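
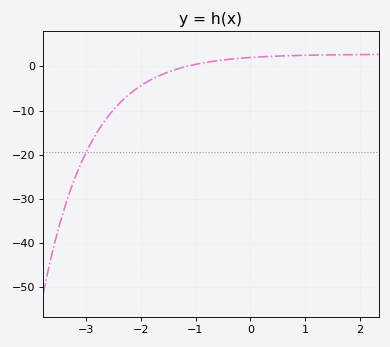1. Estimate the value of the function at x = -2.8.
-15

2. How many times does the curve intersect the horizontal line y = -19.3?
1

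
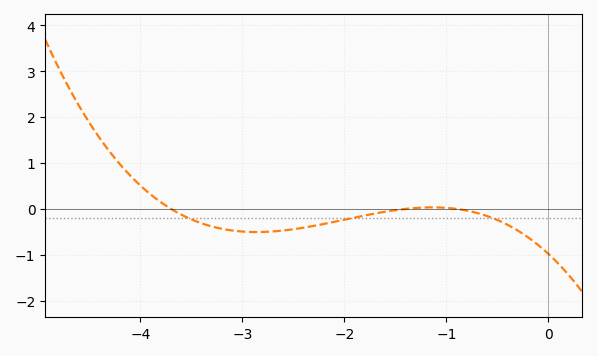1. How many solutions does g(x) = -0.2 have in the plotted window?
3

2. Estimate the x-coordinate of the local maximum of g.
-1.14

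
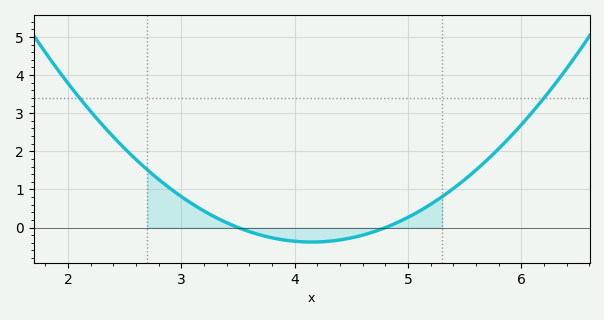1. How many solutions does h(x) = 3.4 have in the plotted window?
2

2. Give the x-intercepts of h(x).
3.5, 4.8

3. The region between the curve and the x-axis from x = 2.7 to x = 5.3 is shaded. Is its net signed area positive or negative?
positive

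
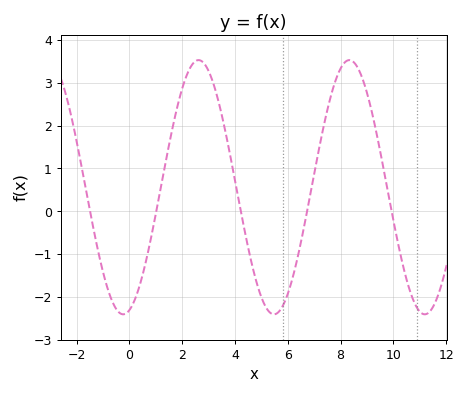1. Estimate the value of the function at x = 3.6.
1.97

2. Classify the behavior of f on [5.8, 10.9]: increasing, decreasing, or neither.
neither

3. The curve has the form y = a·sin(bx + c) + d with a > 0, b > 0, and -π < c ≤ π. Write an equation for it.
y = 2.97sin(1.1x - 1.31) + 0.56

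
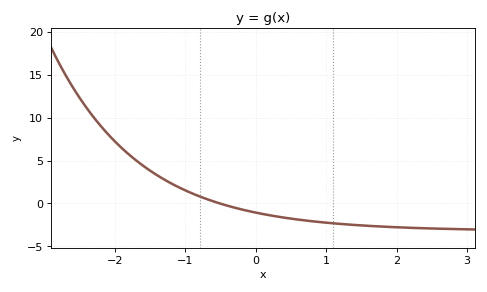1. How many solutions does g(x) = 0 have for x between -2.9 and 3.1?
1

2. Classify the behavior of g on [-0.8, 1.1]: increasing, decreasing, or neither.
decreasing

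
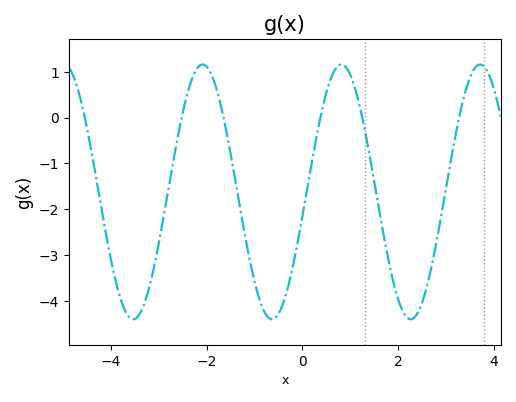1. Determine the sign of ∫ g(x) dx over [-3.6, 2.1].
negative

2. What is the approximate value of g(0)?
-2.1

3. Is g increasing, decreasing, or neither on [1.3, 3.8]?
neither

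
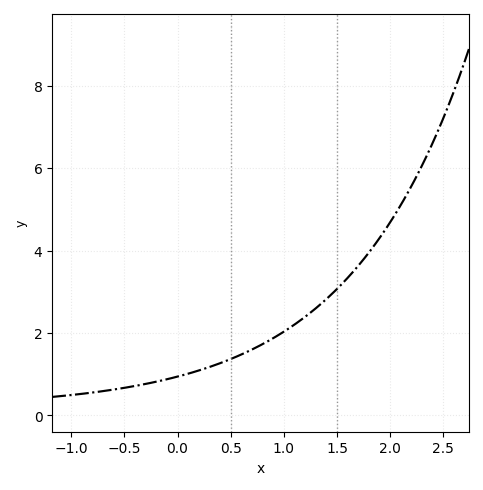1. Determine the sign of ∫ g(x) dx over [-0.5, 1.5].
positive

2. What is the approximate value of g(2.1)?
5.11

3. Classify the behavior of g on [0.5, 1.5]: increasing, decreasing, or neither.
increasing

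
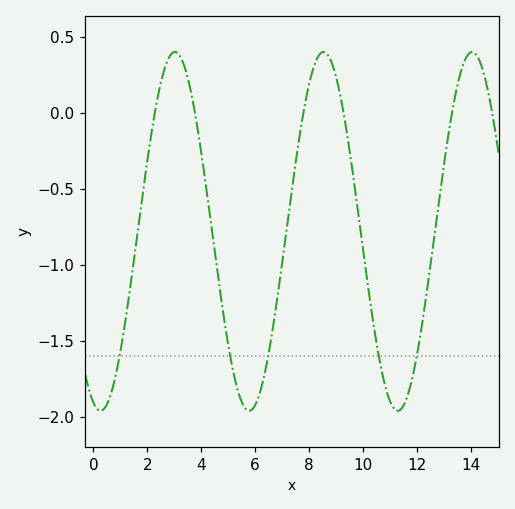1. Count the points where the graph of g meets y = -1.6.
5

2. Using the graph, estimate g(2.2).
-0.1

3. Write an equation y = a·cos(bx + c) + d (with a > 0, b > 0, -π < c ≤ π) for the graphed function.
y = 1.18cos(1.1x + 2.8) - 0.78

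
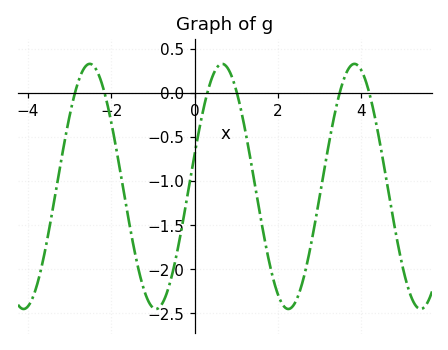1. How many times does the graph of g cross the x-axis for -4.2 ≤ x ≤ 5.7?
6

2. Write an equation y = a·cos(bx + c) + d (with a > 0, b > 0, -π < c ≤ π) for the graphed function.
y = 1.39cos(1.98x - 1.31) - 1.06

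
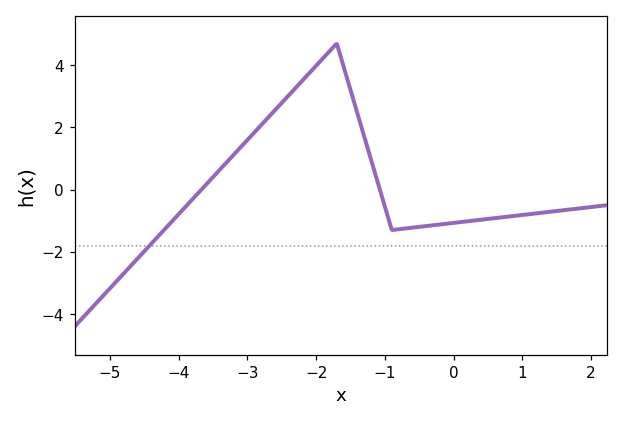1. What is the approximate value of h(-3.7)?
-0.073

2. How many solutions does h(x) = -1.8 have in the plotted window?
1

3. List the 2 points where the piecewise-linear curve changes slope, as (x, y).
(-1.7, 4.7); (-0.9, -1.3)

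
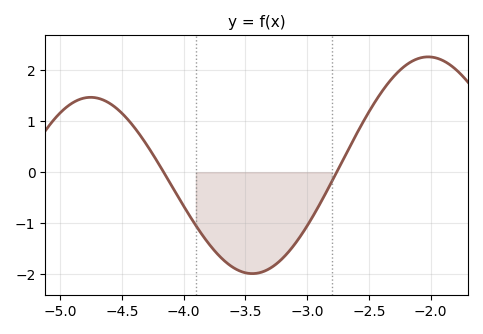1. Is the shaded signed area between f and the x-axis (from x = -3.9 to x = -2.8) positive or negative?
negative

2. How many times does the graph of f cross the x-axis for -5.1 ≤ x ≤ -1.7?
2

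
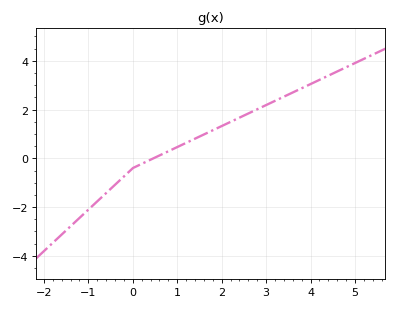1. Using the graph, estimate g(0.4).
0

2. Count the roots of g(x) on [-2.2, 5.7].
1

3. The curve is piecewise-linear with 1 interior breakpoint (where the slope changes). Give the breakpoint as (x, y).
(0, -0.4)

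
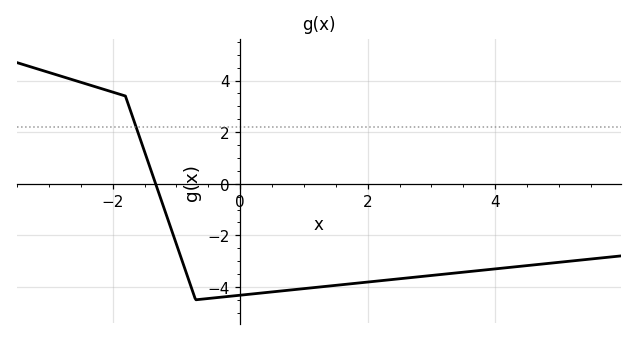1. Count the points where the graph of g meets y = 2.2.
1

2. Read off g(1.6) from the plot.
-3.91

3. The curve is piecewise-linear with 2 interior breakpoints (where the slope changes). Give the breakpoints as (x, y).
(-1.8, 3.4); (-0.7, -4.5)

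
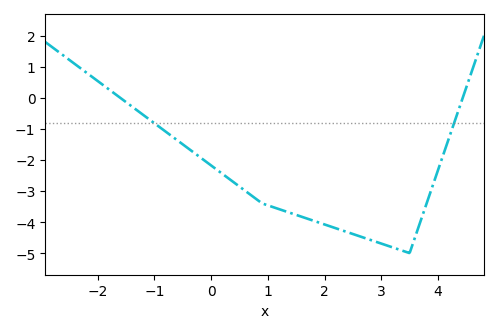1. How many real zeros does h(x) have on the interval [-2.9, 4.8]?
2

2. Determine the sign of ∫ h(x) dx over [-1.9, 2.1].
negative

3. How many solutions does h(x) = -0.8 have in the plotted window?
2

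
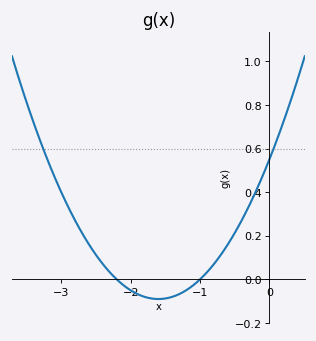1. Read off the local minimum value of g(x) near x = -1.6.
-0.1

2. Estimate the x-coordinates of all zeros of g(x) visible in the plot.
-2.2, -1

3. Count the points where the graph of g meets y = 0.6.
2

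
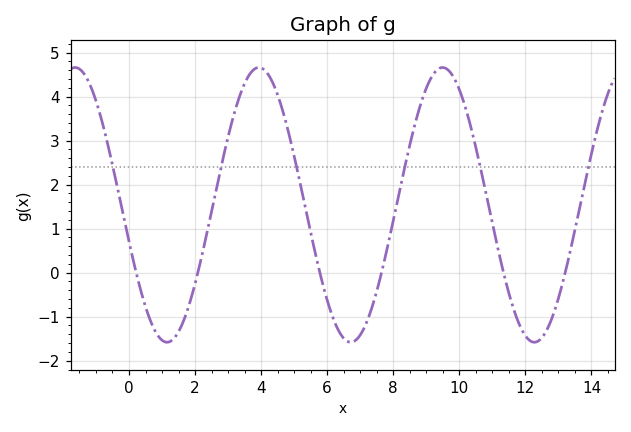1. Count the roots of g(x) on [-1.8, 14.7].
6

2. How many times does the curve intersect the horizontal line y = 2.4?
6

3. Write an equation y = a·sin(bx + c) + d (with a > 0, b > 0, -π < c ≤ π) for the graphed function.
y = 3.12sin(1.13x - 2.87) + 1.54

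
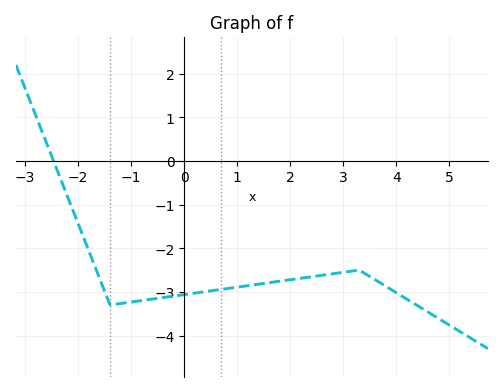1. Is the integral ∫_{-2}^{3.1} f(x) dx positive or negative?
negative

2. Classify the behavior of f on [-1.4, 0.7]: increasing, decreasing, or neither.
increasing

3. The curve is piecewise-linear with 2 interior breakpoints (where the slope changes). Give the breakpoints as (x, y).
(-1.4, -3.3); (3.3, -2.5)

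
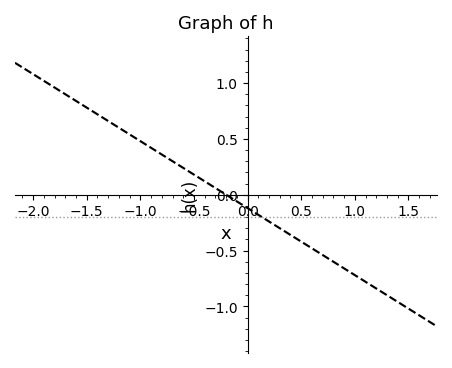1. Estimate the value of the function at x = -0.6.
0.24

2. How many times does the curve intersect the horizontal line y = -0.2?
1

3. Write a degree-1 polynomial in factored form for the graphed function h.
y = -0.6(x + 0.2)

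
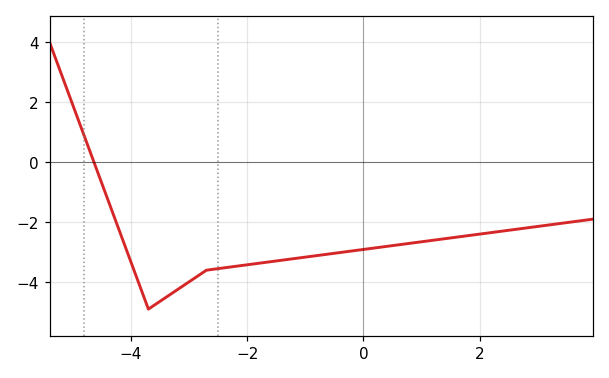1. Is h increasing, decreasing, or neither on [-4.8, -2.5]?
neither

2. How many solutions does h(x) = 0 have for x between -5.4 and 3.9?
1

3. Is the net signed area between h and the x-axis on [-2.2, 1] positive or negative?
negative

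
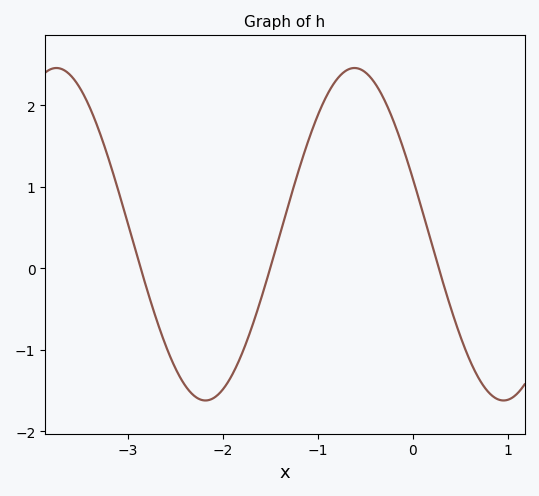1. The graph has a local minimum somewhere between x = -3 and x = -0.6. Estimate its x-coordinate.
-2.18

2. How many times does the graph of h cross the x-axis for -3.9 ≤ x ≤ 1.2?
3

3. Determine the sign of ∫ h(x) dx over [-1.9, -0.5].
positive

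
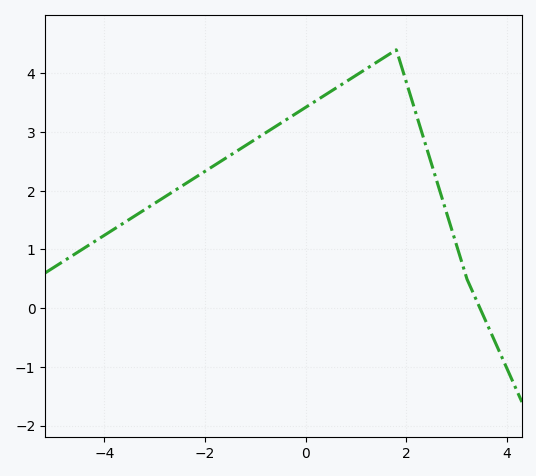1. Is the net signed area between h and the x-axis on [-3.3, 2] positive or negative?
positive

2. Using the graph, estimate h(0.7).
3.8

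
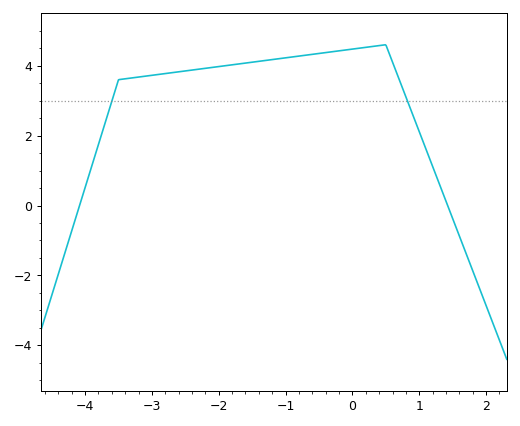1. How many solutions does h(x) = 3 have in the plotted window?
2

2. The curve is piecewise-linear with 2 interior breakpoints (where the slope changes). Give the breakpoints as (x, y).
(-3.5, 3.6); (0.5, 4.6)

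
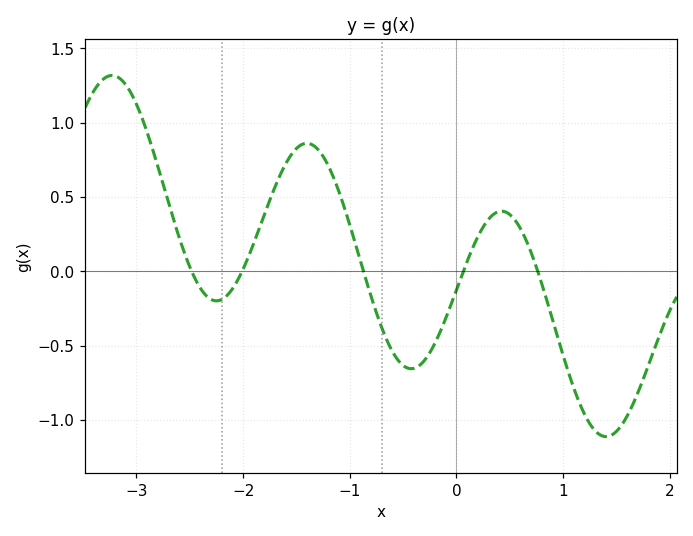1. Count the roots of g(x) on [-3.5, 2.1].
5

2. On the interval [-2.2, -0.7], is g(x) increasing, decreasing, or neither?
neither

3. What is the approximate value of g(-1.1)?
0.55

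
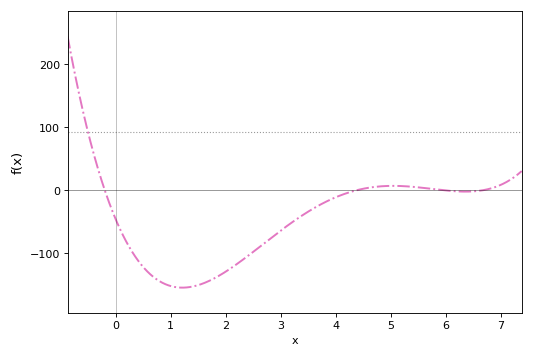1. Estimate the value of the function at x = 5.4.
4.88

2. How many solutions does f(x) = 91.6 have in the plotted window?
1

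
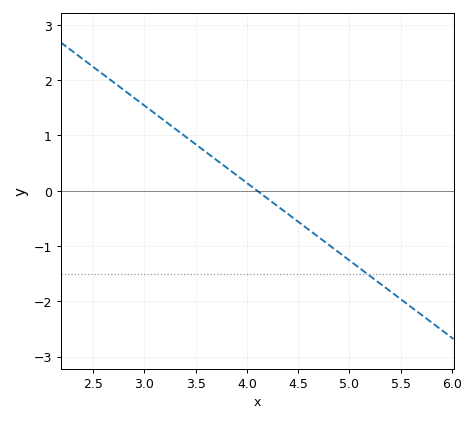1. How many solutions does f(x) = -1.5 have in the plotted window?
1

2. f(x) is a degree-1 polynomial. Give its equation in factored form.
y = -1.4(x - 4.1)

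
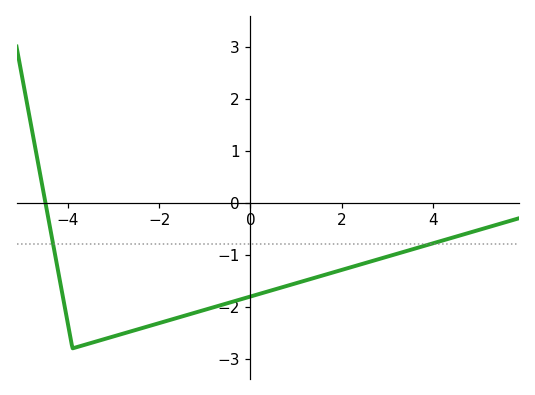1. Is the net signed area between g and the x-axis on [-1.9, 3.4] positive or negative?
negative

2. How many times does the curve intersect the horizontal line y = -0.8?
2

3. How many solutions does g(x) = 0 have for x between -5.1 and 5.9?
1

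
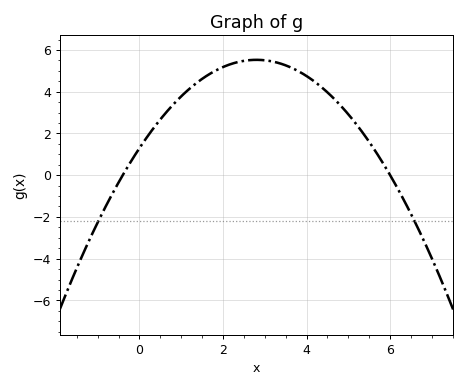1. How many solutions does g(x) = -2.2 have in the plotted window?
2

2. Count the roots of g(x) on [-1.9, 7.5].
2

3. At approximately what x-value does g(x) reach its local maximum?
2.8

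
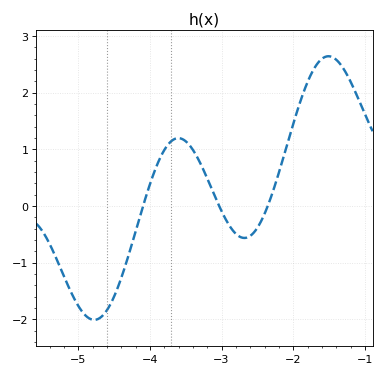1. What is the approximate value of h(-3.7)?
1.1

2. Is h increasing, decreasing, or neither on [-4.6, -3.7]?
increasing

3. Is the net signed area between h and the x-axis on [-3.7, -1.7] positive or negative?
positive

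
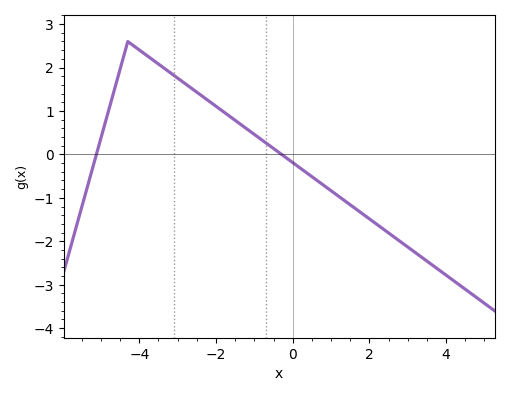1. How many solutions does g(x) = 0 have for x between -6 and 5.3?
2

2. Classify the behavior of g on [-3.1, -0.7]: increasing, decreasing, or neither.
decreasing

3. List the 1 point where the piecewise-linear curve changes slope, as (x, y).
(-4.3, 2.6)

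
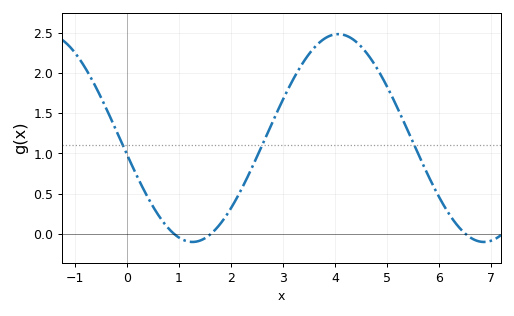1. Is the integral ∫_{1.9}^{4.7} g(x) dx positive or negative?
positive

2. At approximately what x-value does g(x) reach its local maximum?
4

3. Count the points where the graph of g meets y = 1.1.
3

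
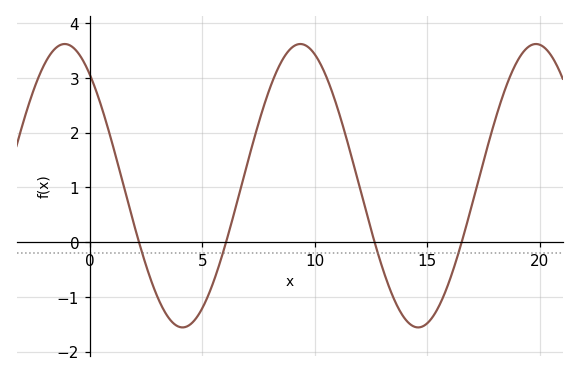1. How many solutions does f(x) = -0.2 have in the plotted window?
4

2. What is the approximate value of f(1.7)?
0.7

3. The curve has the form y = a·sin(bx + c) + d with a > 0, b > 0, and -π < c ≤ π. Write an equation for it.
y = 2.59sin(0.6x + 2.2) + 1.03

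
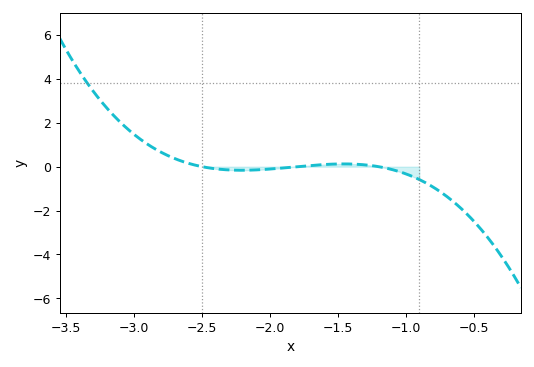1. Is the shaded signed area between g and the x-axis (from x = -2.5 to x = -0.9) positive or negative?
negative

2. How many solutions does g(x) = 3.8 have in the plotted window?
1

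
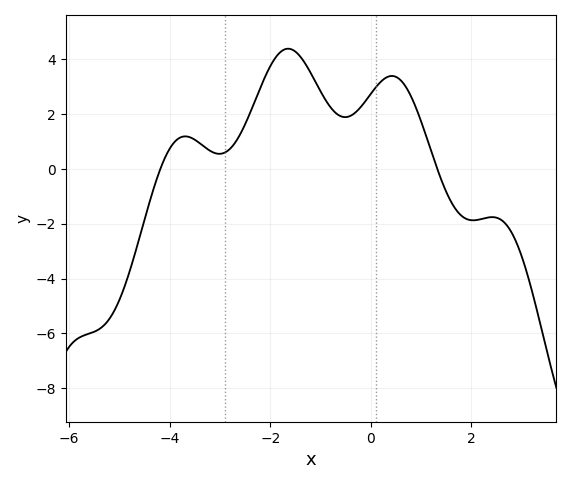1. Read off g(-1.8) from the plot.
4.2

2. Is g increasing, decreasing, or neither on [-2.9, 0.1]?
neither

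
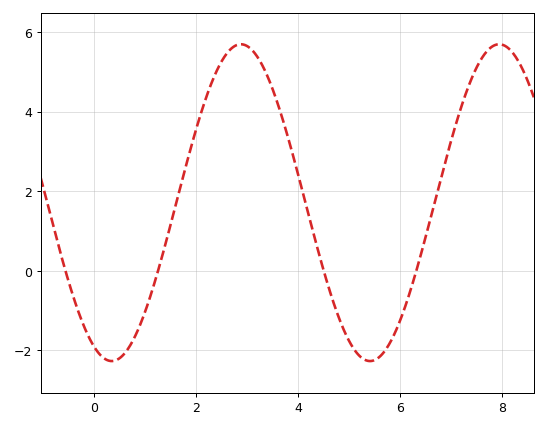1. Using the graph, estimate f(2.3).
4.7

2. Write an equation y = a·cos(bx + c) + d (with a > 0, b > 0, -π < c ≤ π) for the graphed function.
y = 3.98cos(1.24x + 2.71) + 1.71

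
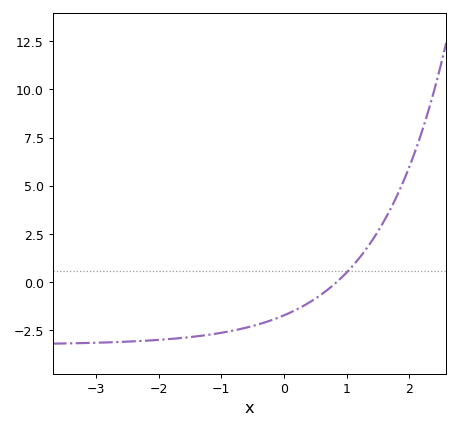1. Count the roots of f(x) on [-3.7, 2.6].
1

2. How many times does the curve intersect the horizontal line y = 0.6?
1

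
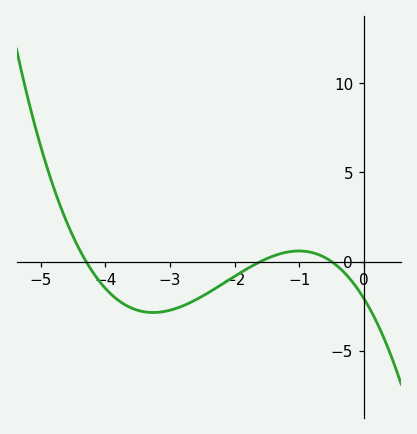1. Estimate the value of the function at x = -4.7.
3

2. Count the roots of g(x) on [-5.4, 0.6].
3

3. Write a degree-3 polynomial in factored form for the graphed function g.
y = -0.6(x + 4.3)(x + 1.6)(x + 0.5)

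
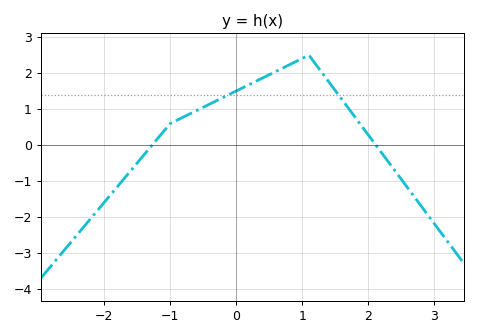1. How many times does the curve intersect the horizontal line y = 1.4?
2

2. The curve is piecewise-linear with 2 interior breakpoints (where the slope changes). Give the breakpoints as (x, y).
(-1, 0.6); (1.1, 2.5)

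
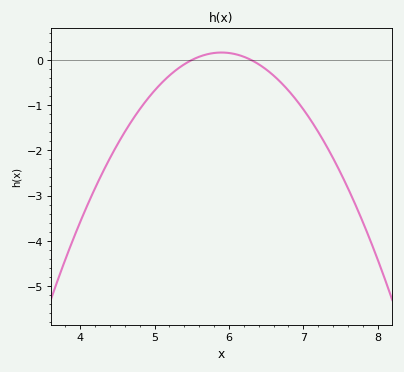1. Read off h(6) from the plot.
0.2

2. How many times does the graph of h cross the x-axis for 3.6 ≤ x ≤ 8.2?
2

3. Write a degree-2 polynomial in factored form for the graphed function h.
y = -1.04(x - 5.5)(x - 6.3)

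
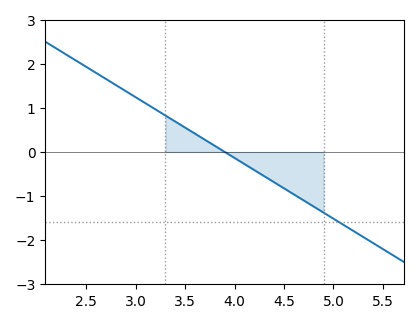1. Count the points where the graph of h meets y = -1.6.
1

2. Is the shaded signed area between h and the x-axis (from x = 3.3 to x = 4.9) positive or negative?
negative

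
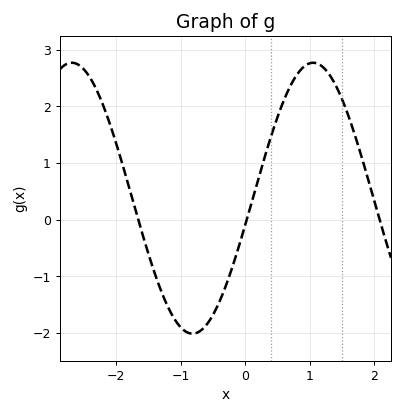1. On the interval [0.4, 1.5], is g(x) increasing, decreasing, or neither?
neither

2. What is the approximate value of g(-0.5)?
-1.7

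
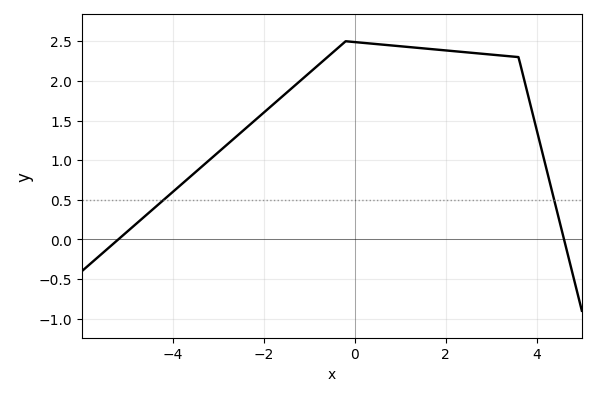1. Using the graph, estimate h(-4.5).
0.347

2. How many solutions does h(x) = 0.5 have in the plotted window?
2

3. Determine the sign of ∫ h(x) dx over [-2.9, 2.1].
positive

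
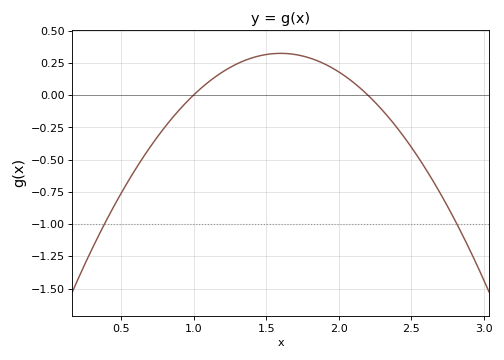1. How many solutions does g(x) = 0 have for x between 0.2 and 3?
2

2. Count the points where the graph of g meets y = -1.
2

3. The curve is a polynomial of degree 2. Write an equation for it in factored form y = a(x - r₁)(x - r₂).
y = -0.9(x - 1)(x - 2.2)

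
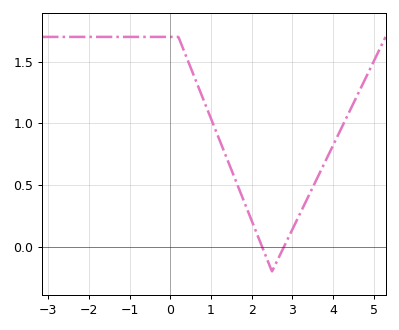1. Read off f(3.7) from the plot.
0.6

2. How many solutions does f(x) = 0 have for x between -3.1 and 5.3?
2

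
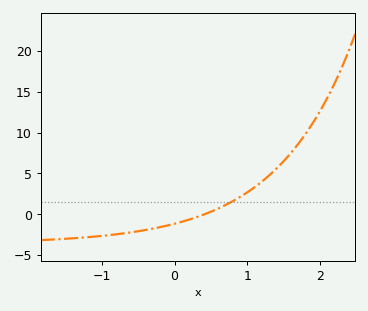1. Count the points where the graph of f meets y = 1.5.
1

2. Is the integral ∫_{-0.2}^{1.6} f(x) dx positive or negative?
positive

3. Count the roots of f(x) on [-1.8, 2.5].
1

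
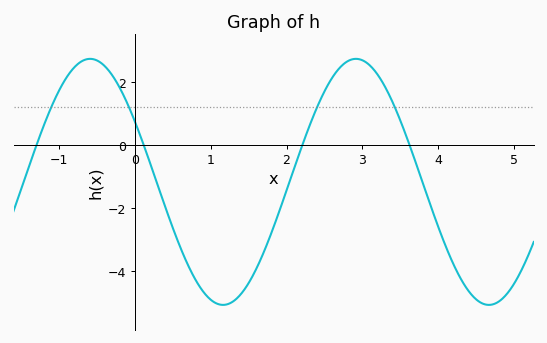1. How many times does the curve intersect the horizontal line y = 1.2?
4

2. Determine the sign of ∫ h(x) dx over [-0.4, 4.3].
negative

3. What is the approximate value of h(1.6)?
-3.93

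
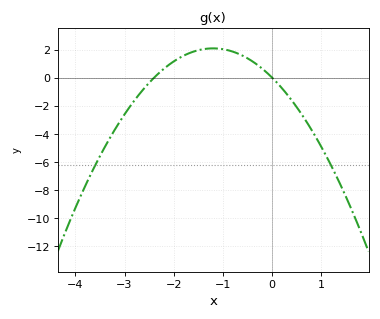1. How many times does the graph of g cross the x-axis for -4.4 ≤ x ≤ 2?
2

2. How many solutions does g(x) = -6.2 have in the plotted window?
2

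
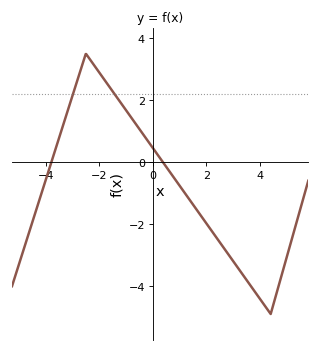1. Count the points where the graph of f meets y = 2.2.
2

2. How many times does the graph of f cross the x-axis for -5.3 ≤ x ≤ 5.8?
2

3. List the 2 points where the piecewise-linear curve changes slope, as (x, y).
(-2.5, 3.5); (4.4, -4.9)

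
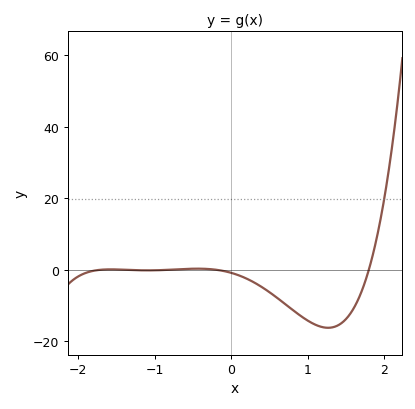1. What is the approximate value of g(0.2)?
-2.47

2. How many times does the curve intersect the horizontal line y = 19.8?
1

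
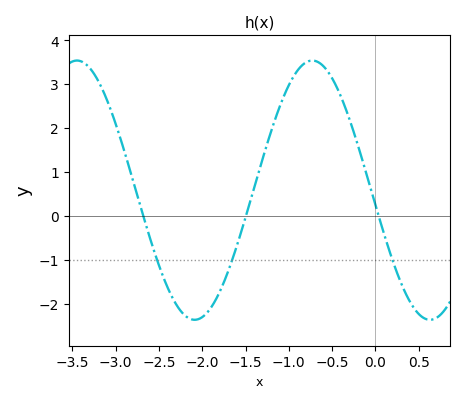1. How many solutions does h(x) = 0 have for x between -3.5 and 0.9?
3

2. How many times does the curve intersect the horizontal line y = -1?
3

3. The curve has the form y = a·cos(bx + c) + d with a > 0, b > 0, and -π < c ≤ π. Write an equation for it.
y = 2.95cos(2.3x + 1.7) + 0.59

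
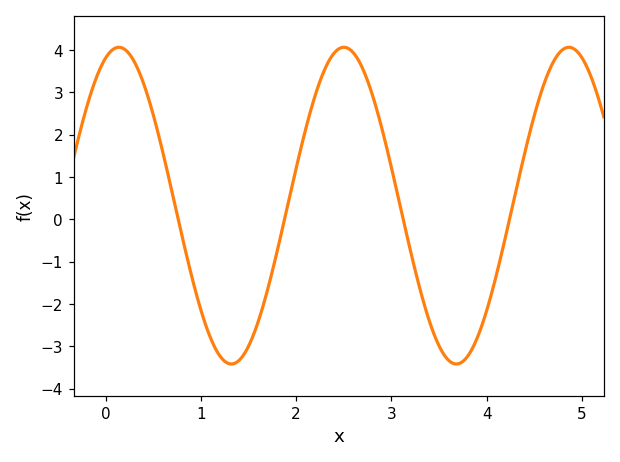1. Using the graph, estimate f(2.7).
3.55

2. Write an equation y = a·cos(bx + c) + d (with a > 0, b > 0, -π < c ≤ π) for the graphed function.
y = 3.74cos(2.66x - 0.372) + 0.32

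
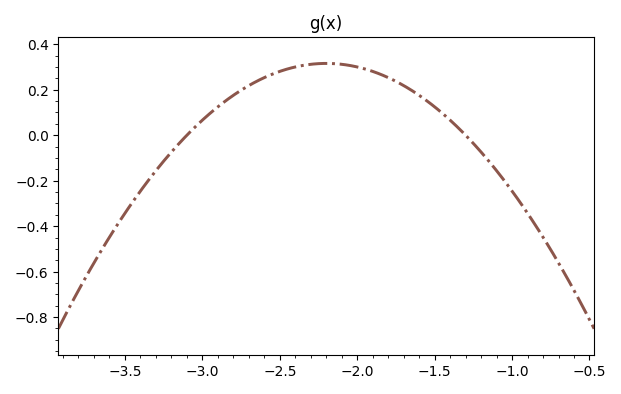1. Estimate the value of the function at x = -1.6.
0.18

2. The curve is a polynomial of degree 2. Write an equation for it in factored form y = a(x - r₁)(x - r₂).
y = -0.39(x + 3.1)(x + 1.3)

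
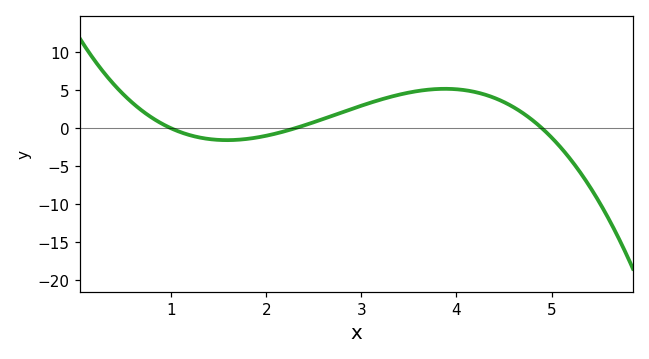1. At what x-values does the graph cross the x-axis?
1, 2.3, 4.9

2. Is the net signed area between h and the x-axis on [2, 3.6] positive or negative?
positive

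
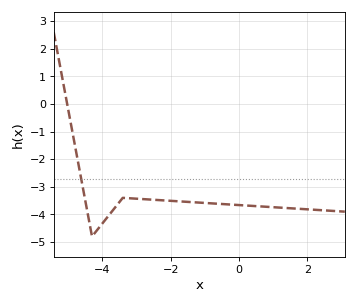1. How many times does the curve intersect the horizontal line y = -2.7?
1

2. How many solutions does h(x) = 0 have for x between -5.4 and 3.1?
1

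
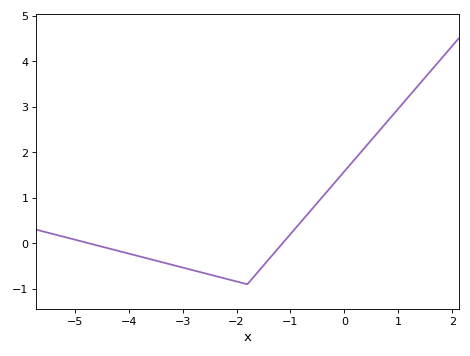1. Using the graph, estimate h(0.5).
2.3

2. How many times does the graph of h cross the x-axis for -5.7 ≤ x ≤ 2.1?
2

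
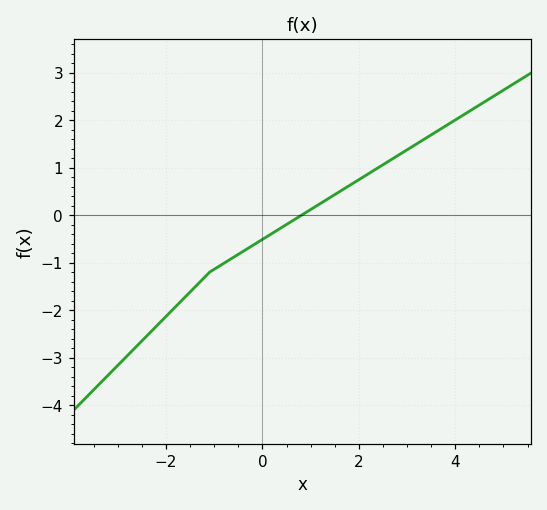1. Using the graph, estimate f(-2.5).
-2.6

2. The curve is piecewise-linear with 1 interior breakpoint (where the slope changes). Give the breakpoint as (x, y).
(-1.1, -1.2)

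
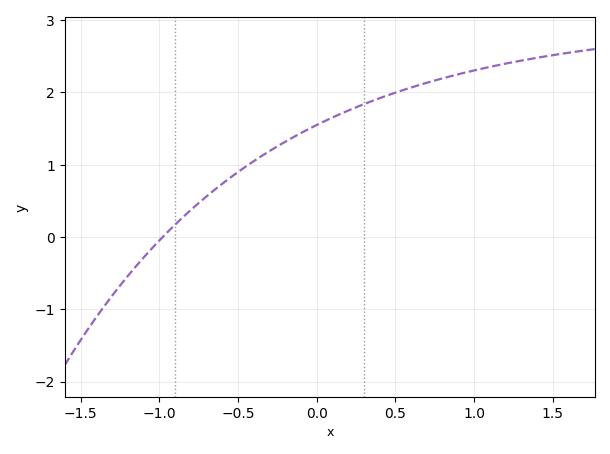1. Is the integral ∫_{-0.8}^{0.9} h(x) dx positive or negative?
positive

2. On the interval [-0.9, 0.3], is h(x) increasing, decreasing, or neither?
increasing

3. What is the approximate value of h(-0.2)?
1.3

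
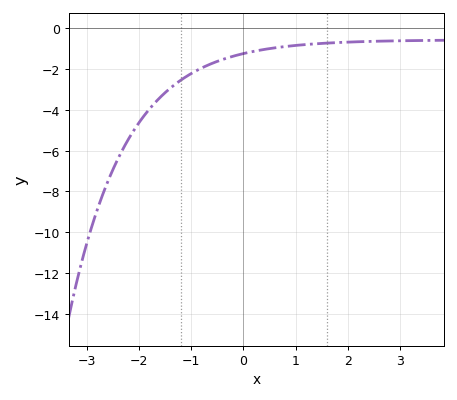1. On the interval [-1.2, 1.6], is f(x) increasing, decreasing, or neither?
increasing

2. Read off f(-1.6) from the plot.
-3.4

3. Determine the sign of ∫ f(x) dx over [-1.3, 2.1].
negative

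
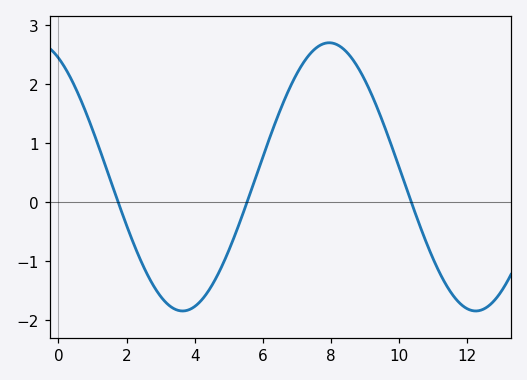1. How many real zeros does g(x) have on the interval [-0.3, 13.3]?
3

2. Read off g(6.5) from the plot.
1.54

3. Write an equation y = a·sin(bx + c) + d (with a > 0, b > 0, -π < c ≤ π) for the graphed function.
y = 2.27sin(0.73x + 2.05) + 0.43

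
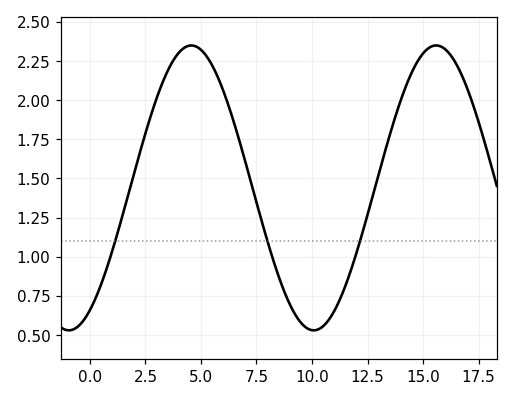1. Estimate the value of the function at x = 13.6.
1.85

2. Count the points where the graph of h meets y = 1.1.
3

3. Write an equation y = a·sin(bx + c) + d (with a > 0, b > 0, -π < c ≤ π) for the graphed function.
y = 0.91sin(0.57x - 1) + 1.44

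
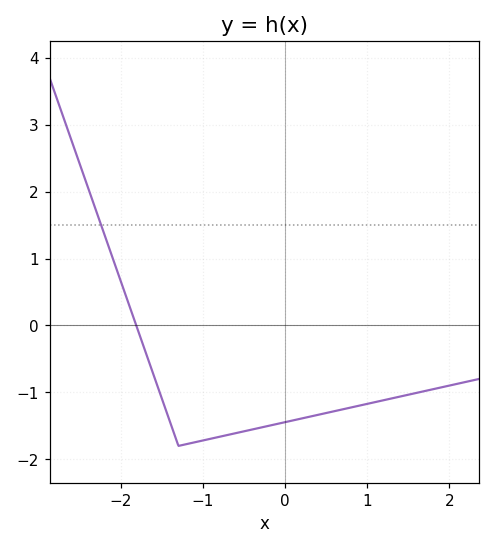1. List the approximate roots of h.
-1.81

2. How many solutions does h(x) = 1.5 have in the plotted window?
1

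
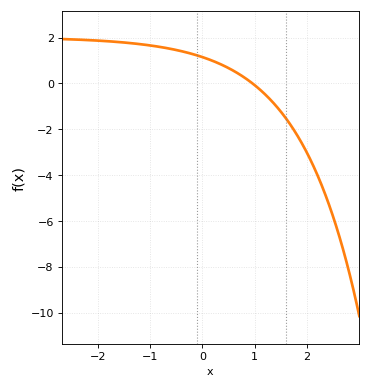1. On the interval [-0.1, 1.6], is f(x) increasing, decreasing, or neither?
decreasing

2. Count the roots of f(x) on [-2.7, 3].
1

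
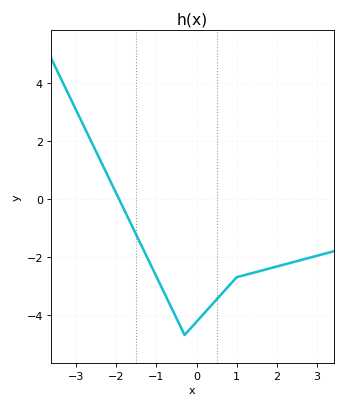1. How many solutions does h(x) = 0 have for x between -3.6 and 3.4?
1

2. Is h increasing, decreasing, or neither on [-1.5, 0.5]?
neither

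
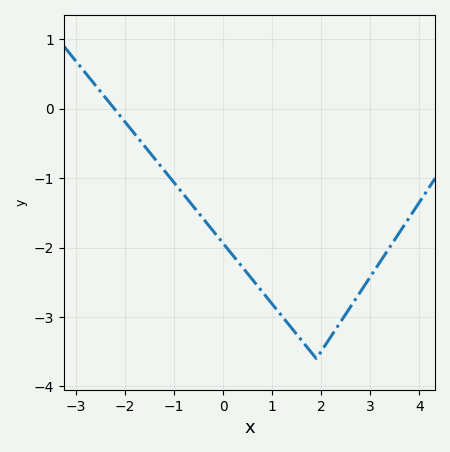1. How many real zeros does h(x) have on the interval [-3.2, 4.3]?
1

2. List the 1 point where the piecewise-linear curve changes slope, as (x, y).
(1.9, -3.6)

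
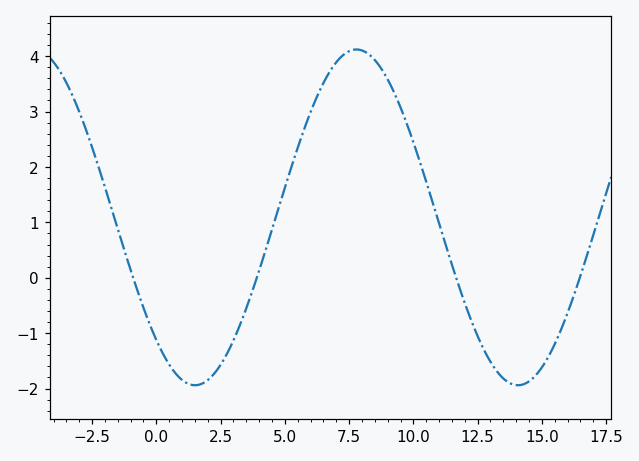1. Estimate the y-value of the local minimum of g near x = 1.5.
-1.94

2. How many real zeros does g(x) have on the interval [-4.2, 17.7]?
4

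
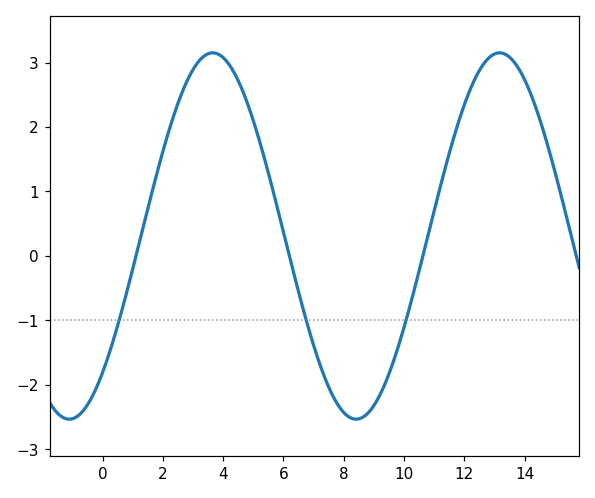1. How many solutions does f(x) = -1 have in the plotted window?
3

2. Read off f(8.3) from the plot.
-2.52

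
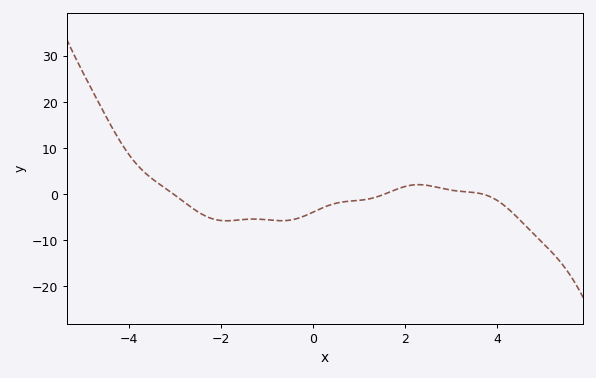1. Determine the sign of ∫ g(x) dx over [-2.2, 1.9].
negative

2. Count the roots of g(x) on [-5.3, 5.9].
3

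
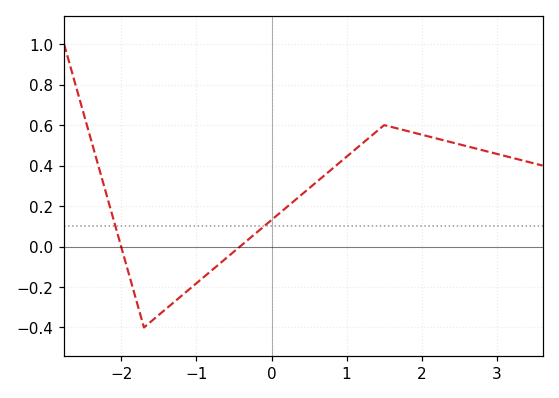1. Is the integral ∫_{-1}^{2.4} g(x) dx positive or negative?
positive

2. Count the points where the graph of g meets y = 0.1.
2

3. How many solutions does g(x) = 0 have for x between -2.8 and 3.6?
2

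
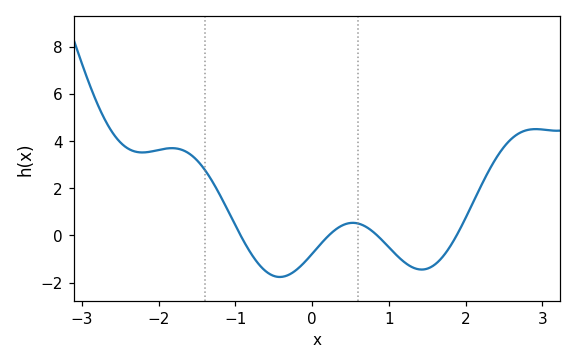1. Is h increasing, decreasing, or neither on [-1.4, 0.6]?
neither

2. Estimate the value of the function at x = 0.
-0.777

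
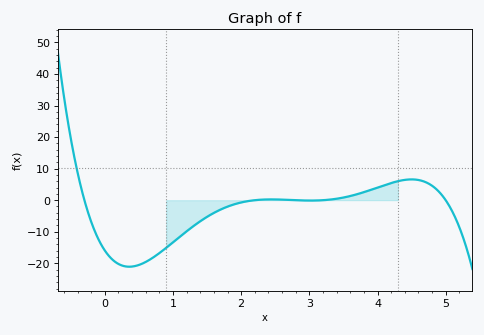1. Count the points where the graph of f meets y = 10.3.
1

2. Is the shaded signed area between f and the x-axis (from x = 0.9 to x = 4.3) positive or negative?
negative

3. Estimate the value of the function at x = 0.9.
-15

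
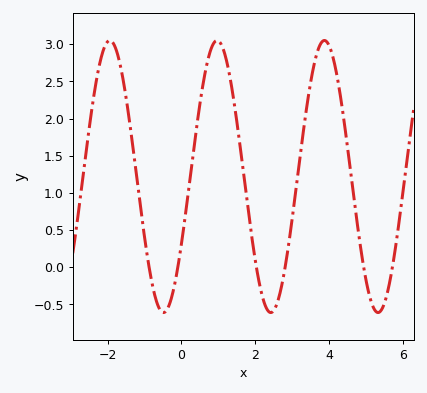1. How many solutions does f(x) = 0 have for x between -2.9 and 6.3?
6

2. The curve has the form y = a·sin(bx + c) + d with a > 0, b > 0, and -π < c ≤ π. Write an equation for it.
y = 1.83sin(2.16x - 0.52) + 1.22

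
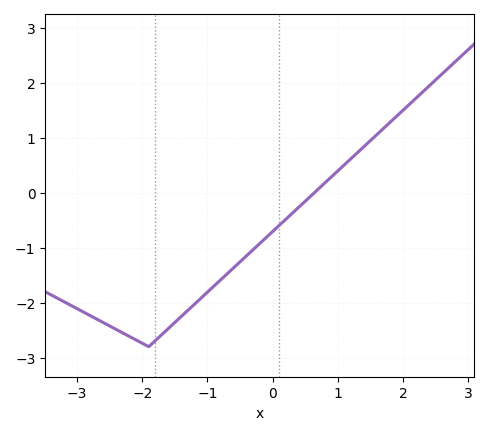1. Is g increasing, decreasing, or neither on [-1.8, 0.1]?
increasing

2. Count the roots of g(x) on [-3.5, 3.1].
1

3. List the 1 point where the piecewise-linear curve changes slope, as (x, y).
(-1.9, -2.8)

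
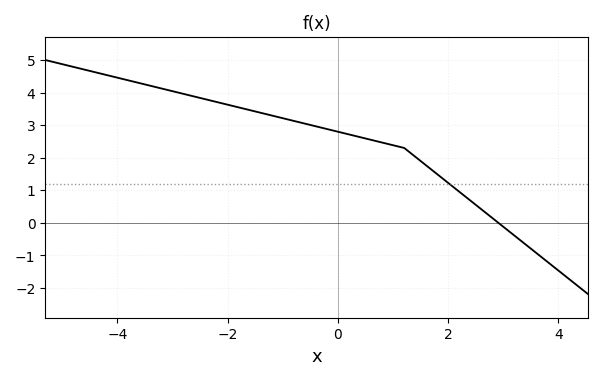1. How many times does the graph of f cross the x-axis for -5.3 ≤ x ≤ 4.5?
1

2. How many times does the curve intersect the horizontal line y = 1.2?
1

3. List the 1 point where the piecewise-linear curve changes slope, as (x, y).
(1.2, 2.3)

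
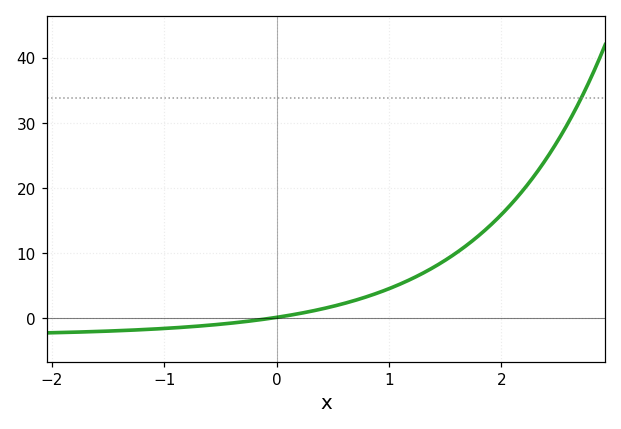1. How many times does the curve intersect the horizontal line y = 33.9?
1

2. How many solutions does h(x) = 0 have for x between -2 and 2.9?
1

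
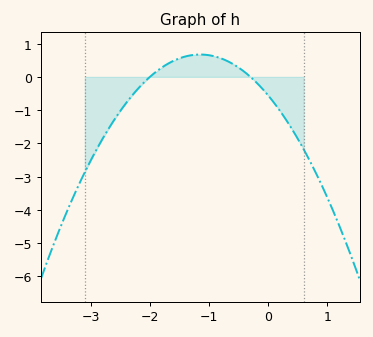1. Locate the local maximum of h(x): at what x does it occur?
-1.1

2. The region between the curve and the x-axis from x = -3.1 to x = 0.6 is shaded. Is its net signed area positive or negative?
negative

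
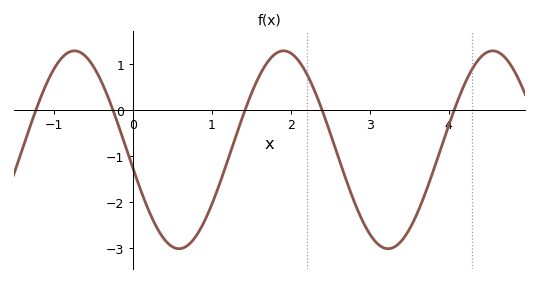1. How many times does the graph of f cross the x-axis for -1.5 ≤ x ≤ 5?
5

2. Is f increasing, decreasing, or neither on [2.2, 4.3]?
neither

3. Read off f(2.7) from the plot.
-1.5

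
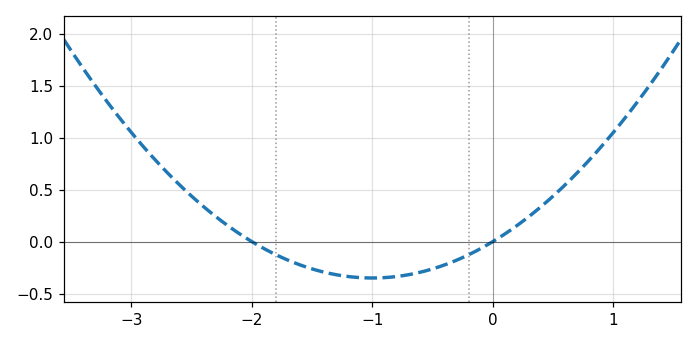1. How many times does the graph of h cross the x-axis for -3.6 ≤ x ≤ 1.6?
2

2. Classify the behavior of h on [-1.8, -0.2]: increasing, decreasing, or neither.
neither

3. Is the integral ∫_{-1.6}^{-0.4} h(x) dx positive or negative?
negative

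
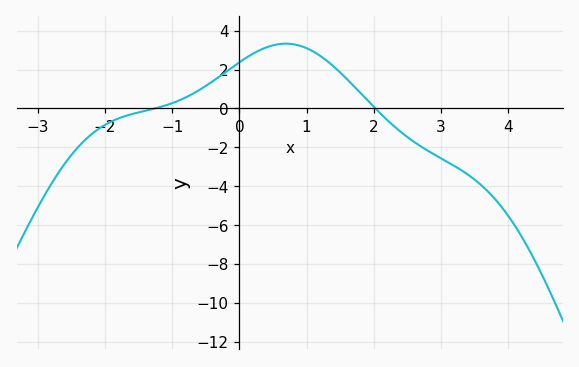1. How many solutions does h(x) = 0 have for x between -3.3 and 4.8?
2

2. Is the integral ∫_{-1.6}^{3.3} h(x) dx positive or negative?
positive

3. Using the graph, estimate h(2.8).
-2.17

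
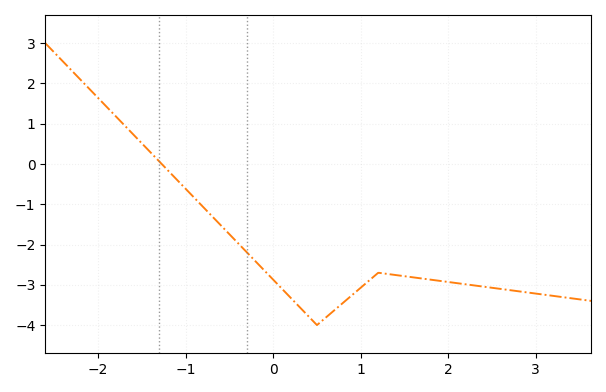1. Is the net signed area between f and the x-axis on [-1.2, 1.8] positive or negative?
negative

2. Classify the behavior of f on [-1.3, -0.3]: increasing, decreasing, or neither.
decreasing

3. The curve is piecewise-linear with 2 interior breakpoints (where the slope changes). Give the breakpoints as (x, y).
(0.5, -4); (1.2, -2.7)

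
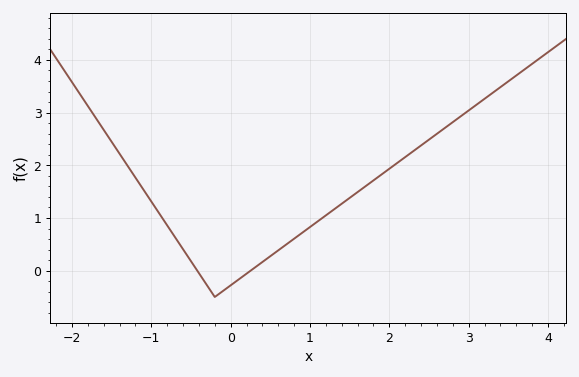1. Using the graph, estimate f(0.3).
0.1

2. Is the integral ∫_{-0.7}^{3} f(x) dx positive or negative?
positive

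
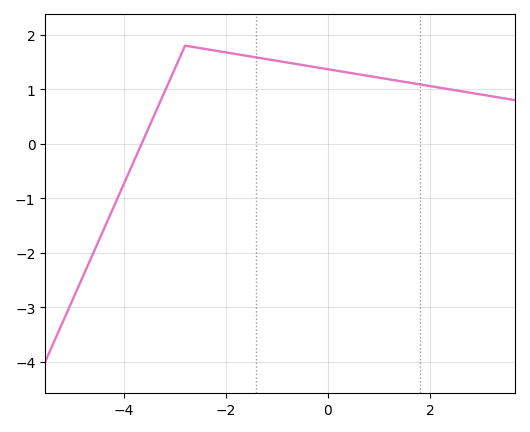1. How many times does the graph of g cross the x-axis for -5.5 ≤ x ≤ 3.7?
1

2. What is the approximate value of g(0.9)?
1.23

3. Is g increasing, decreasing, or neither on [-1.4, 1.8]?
decreasing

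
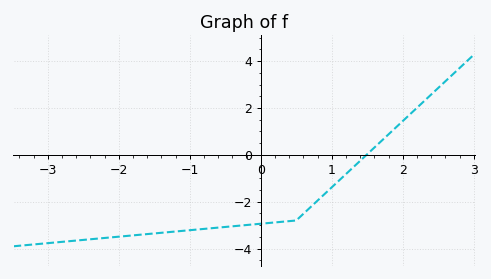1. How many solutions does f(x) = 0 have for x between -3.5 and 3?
1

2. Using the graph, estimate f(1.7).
0.6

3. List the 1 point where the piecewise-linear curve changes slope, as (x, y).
(0.5, -2.8)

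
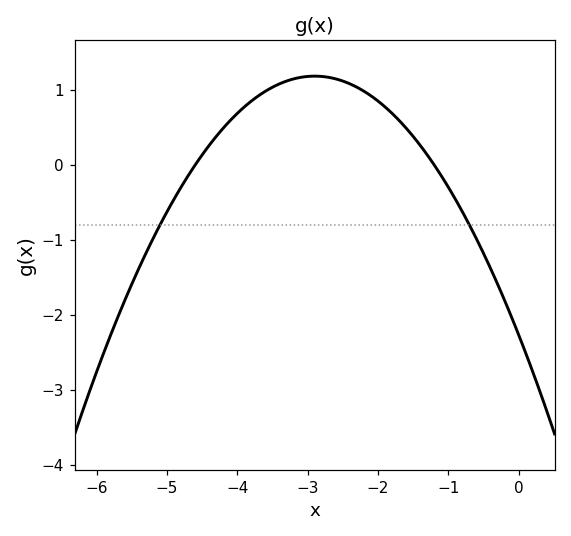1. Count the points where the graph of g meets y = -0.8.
2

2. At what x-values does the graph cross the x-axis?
-4.6, -1.2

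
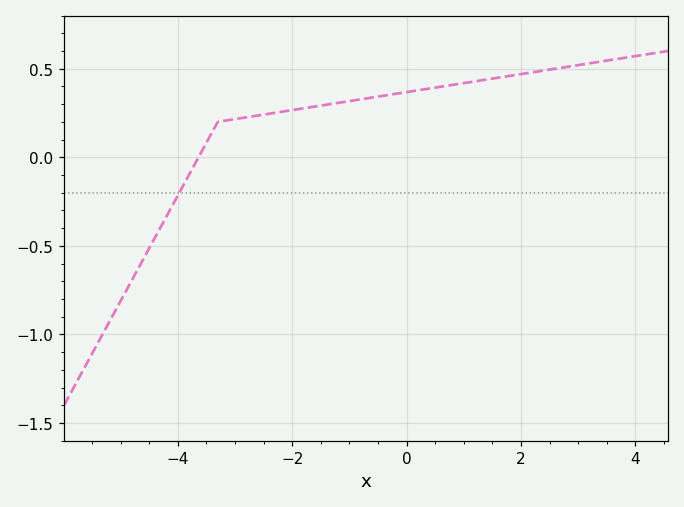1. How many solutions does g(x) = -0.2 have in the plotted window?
1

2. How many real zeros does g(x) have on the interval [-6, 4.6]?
1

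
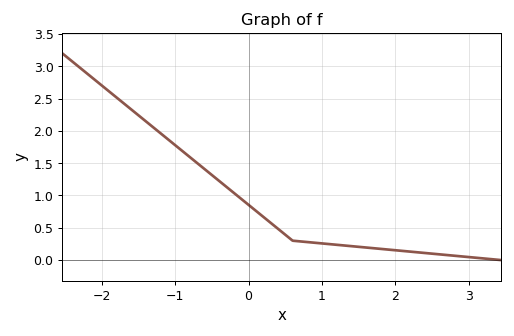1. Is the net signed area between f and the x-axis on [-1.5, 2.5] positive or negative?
positive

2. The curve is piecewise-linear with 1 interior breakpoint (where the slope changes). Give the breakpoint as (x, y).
(0.6, 0.3)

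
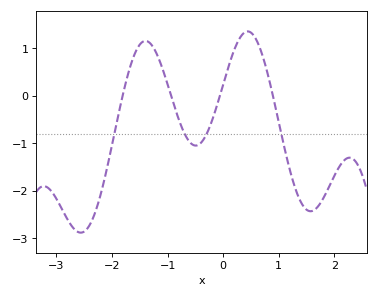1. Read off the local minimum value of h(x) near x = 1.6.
-2.4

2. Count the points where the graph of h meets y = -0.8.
4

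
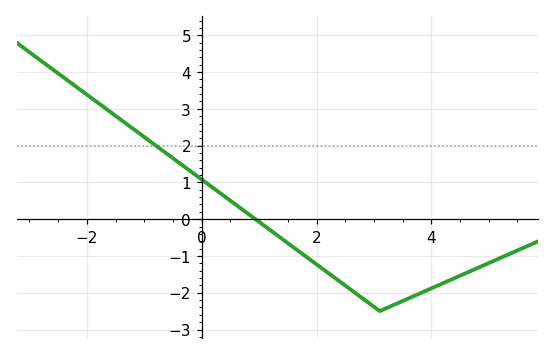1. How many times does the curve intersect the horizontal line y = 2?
1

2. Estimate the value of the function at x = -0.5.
1.7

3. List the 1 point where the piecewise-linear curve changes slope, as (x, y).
(3.1, -2.5)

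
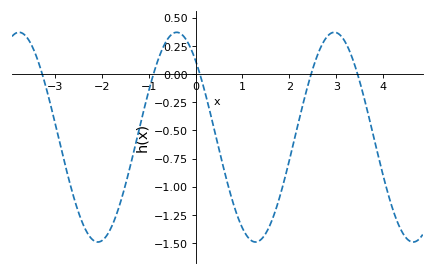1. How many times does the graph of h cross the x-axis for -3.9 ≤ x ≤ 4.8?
5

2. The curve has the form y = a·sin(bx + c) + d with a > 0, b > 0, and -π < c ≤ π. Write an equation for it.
y = 0.93sin(1.87x + 2.32) - 0.56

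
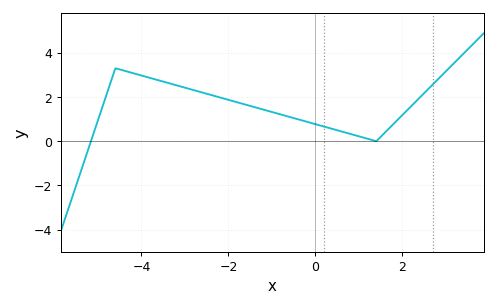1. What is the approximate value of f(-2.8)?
2.31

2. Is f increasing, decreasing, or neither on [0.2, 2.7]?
neither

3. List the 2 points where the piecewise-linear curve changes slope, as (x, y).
(-4.6, 3.3); (1.4, 0)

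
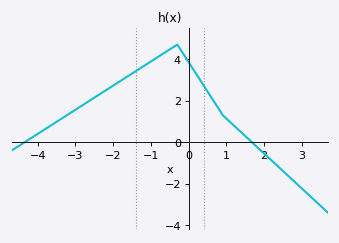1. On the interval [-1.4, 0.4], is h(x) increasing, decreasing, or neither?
neither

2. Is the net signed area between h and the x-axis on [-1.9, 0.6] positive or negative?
positive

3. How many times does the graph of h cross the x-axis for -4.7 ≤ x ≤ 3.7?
2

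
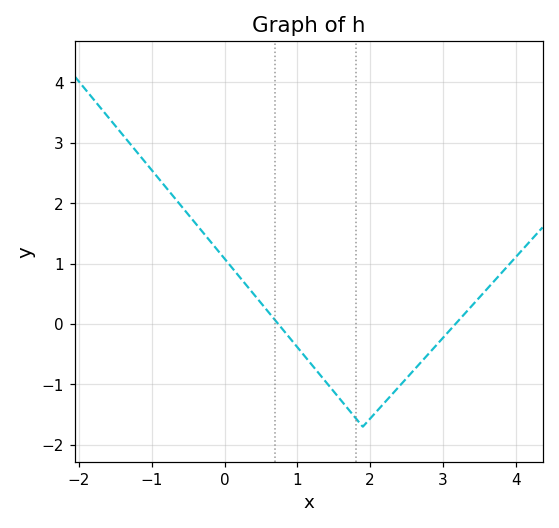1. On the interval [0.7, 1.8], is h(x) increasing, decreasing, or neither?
decreasing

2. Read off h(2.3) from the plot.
-1.17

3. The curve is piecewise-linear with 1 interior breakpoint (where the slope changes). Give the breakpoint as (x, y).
(1.9, -1.7)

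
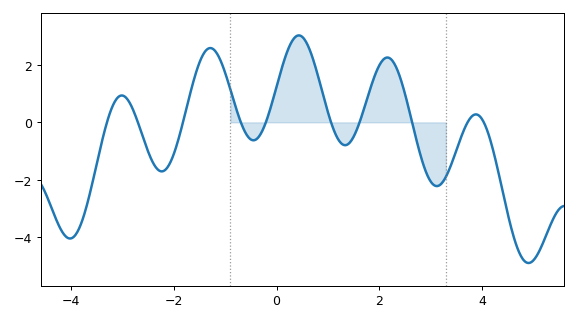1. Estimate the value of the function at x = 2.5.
1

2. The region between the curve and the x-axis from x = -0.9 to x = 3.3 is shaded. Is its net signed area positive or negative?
positive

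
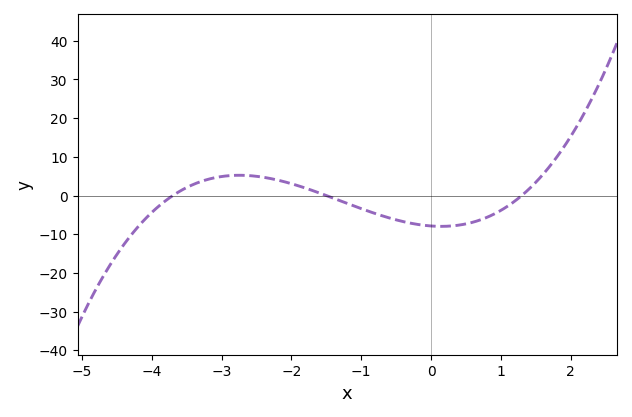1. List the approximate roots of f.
-3.7, -1.5, 1.3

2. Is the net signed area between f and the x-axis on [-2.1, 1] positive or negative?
negative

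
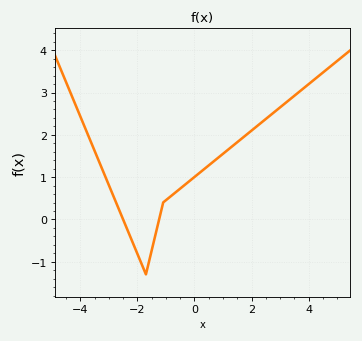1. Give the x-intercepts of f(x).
-2.5, -1.24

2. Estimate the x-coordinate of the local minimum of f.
-1.7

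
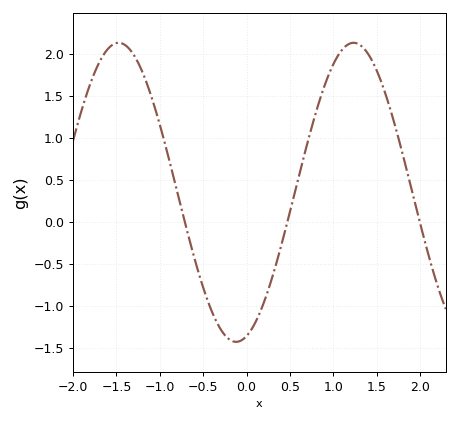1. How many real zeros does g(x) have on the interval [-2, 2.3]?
3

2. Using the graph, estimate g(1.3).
2.1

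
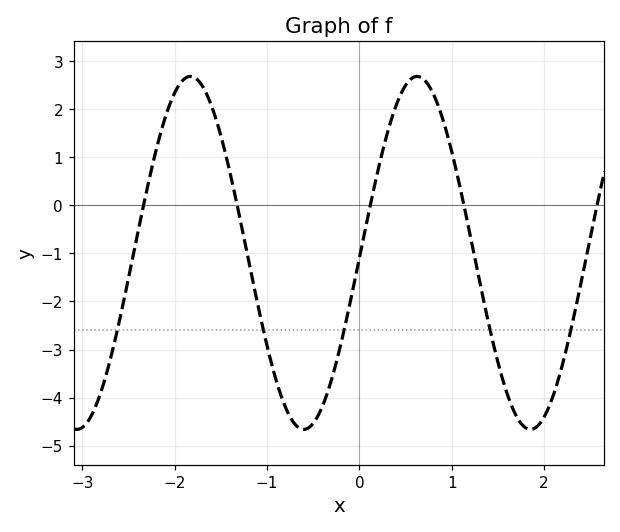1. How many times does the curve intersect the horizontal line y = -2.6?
5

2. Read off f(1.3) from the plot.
-1.6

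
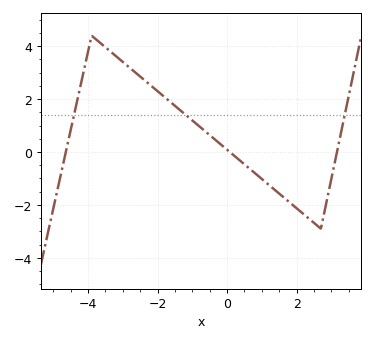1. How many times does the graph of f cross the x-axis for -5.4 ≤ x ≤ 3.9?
3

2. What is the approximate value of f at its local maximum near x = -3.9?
4.4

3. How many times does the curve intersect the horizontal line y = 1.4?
3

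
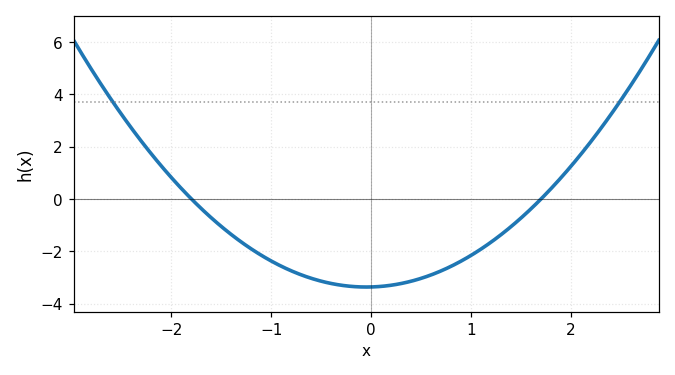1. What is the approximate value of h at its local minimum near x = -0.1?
-3.37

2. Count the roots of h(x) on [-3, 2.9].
2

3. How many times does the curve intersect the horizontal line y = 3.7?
2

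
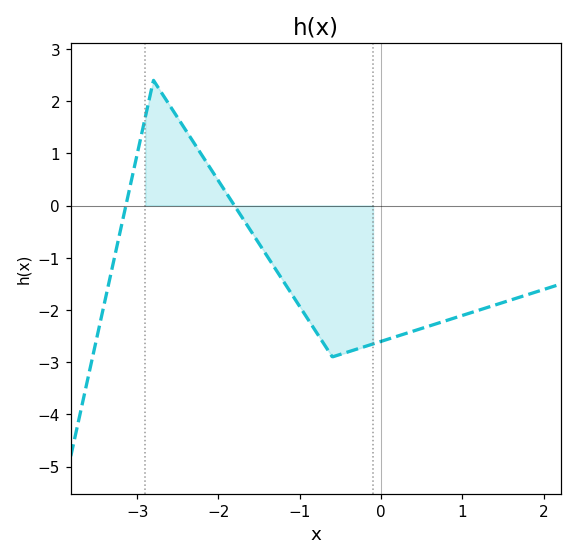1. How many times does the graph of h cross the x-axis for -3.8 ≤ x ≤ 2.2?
2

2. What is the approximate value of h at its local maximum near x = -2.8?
2.4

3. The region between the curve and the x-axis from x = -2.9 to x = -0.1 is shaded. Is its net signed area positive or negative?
negative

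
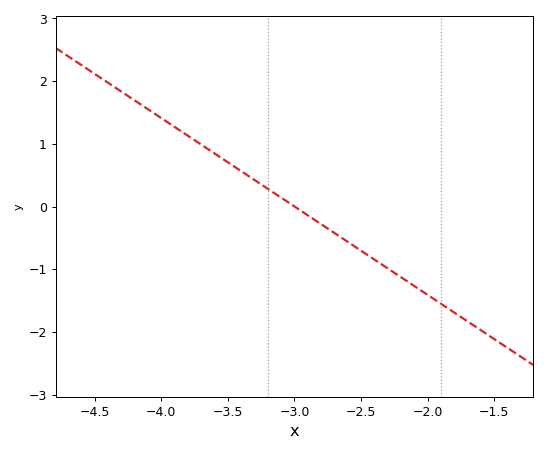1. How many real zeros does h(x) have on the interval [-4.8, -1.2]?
1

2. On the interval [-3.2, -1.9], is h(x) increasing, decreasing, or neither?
decreasing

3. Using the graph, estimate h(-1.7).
-1.83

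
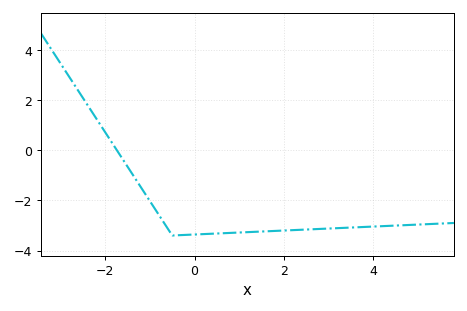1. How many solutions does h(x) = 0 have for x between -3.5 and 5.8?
1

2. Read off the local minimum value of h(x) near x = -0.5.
-3.4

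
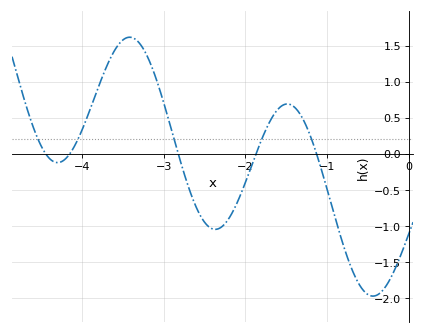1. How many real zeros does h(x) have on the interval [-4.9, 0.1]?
5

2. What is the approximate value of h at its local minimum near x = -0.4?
-1.97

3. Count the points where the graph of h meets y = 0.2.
5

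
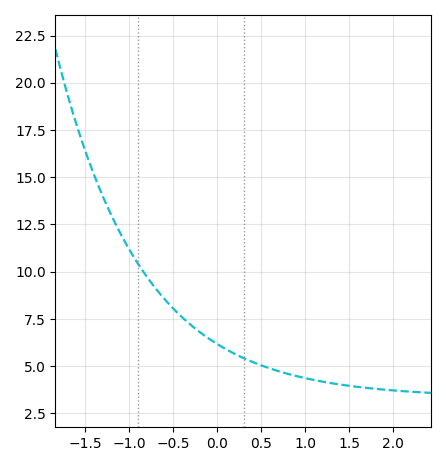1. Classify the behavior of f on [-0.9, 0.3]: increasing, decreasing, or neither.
decreasing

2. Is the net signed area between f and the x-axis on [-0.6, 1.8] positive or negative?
positive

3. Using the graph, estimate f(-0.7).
9.11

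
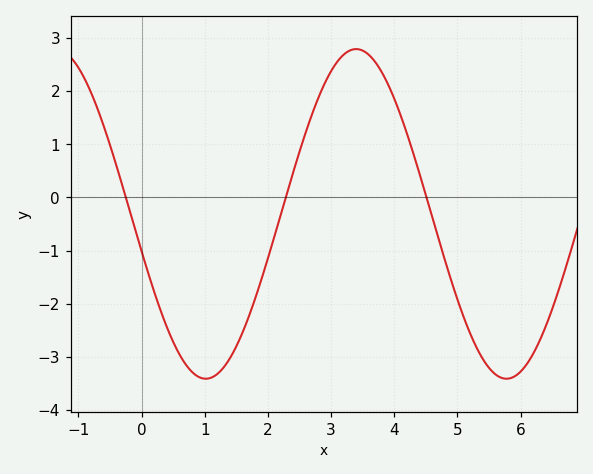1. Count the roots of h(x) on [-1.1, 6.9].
3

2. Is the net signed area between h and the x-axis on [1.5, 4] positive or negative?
positive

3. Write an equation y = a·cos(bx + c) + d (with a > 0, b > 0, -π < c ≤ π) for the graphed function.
y = 3.1cos(1.32x + 1.8) - 0.31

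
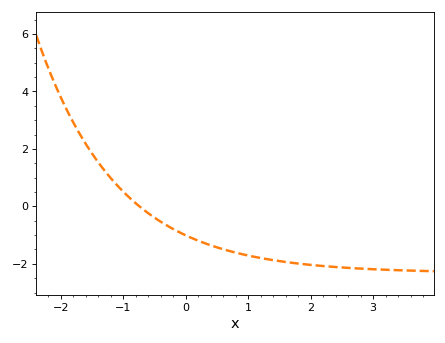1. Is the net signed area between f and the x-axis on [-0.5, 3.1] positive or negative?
negative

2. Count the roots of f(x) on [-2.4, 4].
1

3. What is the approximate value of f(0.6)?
-1.49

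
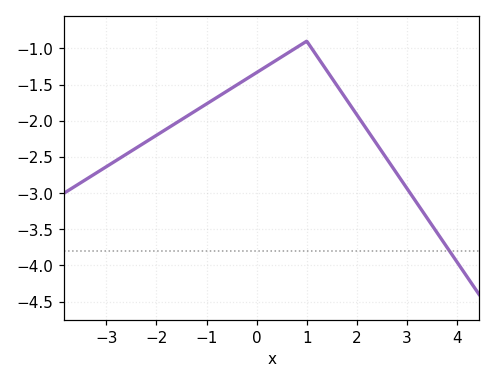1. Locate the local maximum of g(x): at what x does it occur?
0.998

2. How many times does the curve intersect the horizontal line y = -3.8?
1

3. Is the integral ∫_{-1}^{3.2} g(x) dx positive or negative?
negative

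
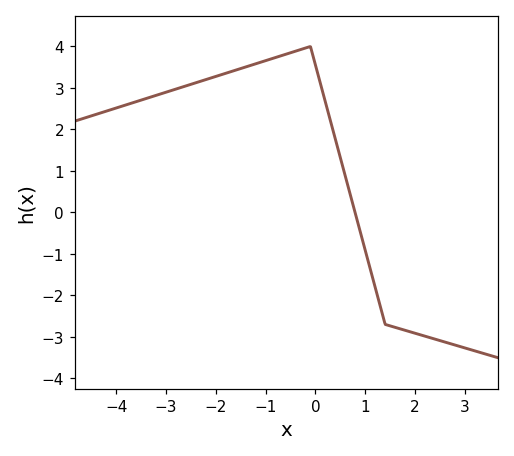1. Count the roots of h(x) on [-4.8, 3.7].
1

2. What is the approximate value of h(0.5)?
1.3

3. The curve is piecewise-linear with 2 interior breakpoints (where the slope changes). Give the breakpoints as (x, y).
(-0.1, 4); (1.4, -2.7)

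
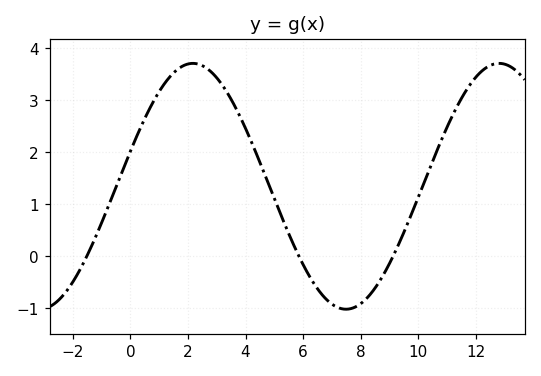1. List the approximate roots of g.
-1.52, 5.86, 9.13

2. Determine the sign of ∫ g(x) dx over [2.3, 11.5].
positive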